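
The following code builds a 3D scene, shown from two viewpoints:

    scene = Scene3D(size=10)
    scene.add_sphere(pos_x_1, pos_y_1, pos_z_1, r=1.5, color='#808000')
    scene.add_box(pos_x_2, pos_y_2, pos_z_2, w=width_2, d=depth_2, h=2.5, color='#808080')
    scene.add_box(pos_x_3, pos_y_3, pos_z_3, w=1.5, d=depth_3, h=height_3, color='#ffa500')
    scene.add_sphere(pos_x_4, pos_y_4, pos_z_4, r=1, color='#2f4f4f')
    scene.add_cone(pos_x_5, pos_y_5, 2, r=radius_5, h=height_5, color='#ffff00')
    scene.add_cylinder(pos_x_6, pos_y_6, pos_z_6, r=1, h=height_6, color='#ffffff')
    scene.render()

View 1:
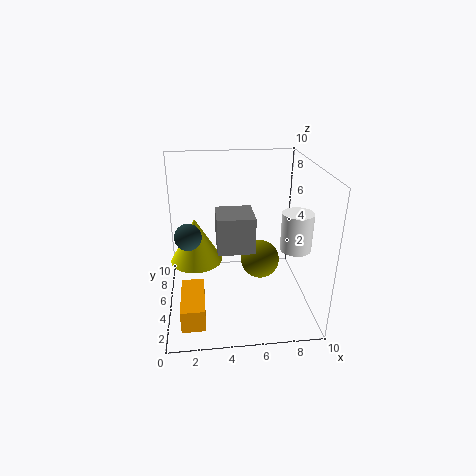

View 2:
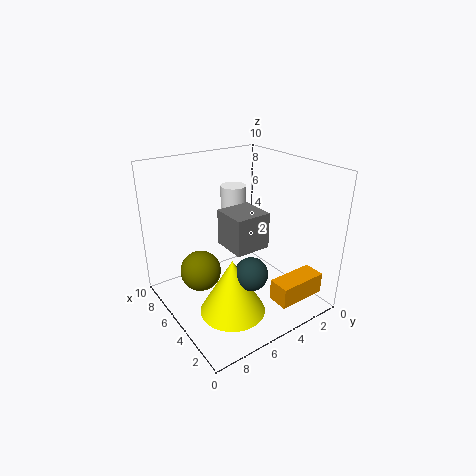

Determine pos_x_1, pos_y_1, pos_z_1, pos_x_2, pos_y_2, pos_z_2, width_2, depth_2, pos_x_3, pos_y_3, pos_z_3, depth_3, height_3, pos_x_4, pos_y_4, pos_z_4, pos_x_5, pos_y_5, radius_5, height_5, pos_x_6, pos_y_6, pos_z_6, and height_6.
pos_x_1 = 7, pos_y_1 = 7, pos_z_1 = 2, pos_x_2 = 3.5, pos_y_2 = 3.5, pos_z_2 = 4.5, width_2 = 2.5, depth_2 = 2.5, pos_x_3 = 1, pos_y_3 = 0.5, pos_z_3 = 1, depth_3 = 3.5, height_3 = 1.5, pos_x_4 = 1.5, pos_y_4 = 6.5, pos_z_4 = 4.5, pos_x_5 = 2, pos_y_5 = 7.5, radius_5 = 2, height_5 = 3.5, pos_x_6 = 8.5, pos_y_6 = 3, pos_z_6 = 5, height_6 = 2.5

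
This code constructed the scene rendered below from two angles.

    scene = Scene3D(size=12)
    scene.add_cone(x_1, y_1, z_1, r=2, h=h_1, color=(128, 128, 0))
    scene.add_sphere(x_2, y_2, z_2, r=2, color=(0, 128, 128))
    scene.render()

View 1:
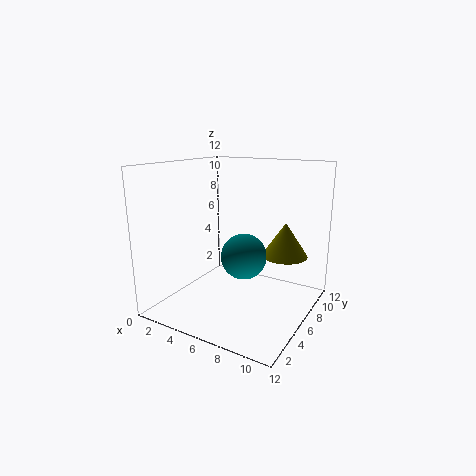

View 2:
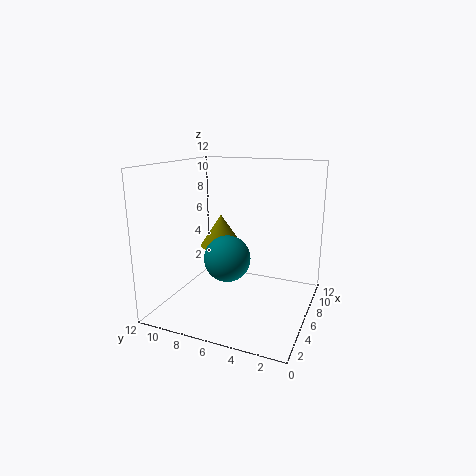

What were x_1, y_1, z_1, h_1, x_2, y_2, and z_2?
x_1 = 9; y_1 = 9; z_1 = 4; h_1 = 3; x_2 = 6; y_2 = 7; z_2 = 4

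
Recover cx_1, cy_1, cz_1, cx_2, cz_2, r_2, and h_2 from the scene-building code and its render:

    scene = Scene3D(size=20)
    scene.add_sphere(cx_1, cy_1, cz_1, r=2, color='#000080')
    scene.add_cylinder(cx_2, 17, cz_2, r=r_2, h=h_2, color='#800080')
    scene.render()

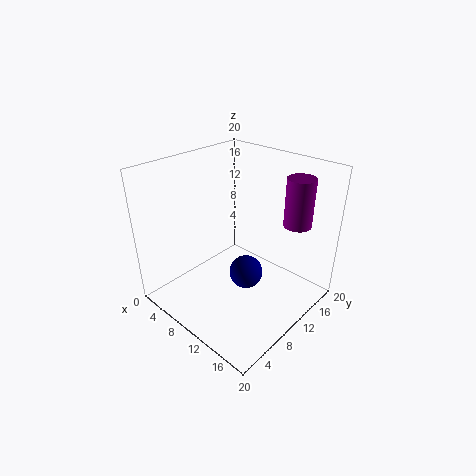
cx_1 = 15, cy_1 = 6, cz_1 = 9, cx_2 = 15, cz_2 = 11, r_2 = 2, h_2 = 7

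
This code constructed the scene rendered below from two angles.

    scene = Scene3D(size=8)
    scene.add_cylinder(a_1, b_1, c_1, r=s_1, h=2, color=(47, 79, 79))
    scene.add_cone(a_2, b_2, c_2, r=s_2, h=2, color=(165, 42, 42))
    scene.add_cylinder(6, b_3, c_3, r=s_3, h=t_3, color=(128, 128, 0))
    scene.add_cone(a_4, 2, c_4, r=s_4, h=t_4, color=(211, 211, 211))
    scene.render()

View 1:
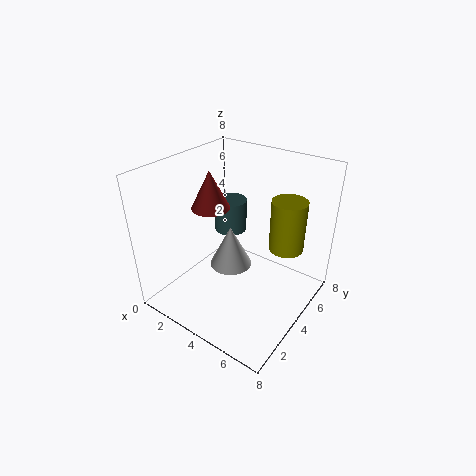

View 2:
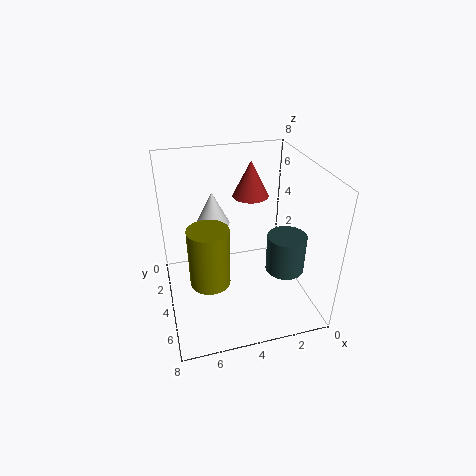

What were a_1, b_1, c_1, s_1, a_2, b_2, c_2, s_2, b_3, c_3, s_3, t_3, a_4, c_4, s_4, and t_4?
a_1 = 2, b_1 = 6, c_1 = 3, s_1 = 1, a_2 = 3, b_2 = 3, c_2 = 6, s_2 = 1, b_3 = 6, c_3 = 3, s_3 = 1, t_3 = 3, a_4 = 5, c_4 = 4, s_4 = 1, t_4 = 2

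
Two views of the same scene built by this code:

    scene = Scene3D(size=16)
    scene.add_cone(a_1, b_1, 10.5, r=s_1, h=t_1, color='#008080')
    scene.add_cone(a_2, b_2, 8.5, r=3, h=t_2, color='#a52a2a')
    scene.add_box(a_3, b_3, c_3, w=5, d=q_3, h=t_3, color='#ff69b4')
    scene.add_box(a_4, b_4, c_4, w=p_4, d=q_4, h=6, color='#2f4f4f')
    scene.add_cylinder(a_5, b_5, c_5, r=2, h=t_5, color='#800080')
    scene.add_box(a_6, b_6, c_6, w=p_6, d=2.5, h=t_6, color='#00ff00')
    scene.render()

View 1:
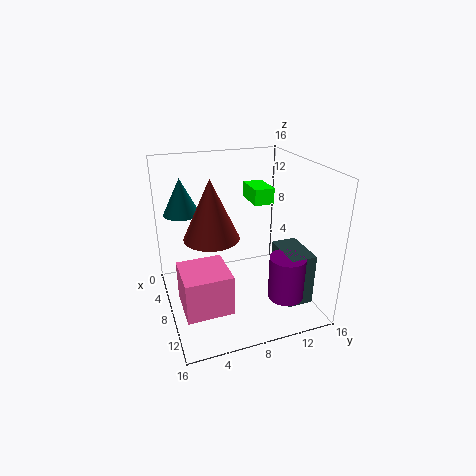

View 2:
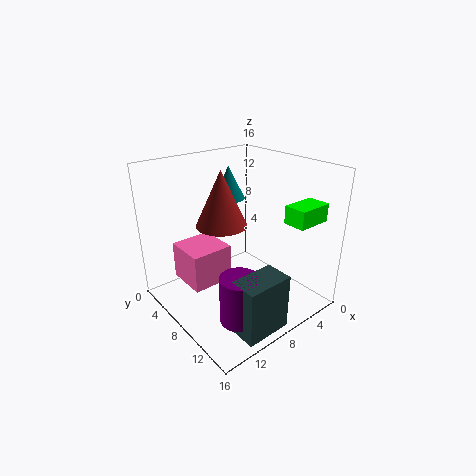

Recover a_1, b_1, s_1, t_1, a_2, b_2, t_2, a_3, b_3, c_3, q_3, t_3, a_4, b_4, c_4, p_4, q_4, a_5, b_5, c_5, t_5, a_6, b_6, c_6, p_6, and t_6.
a_1 = 5, b_1 = 2.5, s_1 = 2, t_1 = 4, a_2 = 8, b_2 = 5, t_2 = 6.5, a_3 = 7.5, b_3 = 1, c_3 = 1.5, q_3 = 5, t_3 = 4.5, a_4 = 7.5, b_4 = 12.5, c_4 = 0.5, p_4 = 5, q_4 = 3, a_5 = 11.5, b_5 = 12.5, c_5 = 1.5, t_5 = 5, a_6 = 0.5, b_6 = 11.5, c_6 = 10, p_6 = 4, t_6 = 2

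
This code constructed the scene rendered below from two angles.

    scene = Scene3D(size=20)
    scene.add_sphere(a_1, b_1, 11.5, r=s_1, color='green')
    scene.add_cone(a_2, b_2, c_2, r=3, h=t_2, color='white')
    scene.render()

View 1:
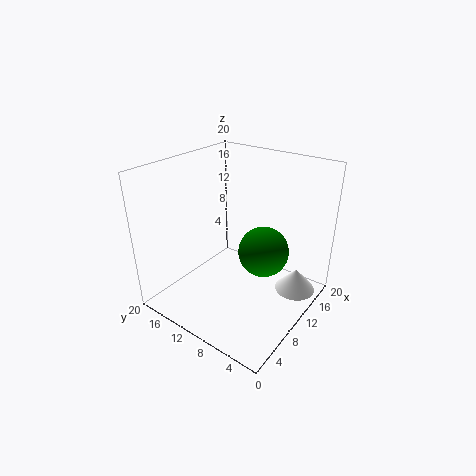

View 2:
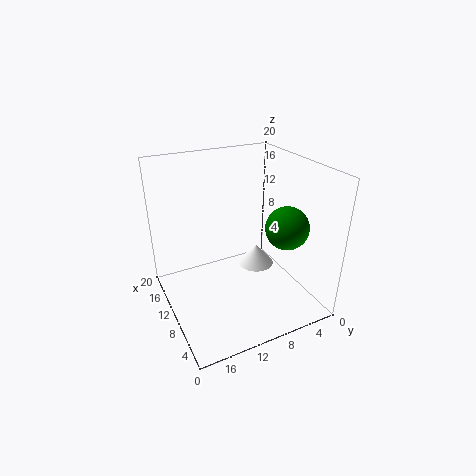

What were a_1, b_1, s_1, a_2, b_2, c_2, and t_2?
a_1 = 7; b_1 = 4; s_1 = 3; a_2 = 16; b_2 = 3.5; c_2 = 0.5; t_2 = 3.5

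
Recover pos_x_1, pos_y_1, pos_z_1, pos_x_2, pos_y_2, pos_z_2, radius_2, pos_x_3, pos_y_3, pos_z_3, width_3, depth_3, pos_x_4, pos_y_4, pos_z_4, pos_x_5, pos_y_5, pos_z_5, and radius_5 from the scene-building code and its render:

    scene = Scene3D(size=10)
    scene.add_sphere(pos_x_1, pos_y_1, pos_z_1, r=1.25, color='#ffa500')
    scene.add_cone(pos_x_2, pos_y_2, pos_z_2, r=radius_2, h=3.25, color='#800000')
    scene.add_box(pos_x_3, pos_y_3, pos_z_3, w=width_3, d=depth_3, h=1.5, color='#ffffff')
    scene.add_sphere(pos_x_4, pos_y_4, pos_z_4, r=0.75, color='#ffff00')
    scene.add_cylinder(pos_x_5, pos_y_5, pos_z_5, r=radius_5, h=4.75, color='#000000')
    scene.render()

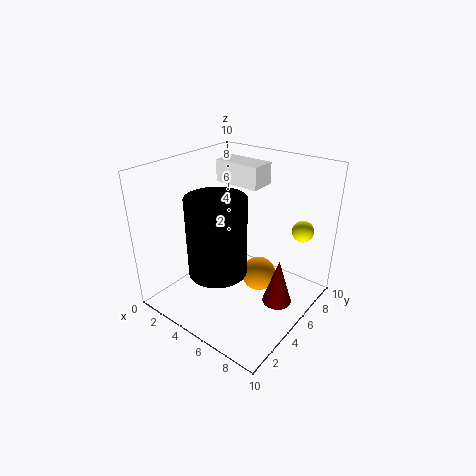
pos_x_1 = 6; pos_y_1 = 6.25; pos_z_1 = 1.75; pos_x_2 = 8.25; pos_y_2 = 5.25; pos_z_2 = 1; radius_2 = 1; pos_x_3 = 2.75; pos_y_3 = 5.5; pos_z_3 = 8.5; width_3 = 3.25; depth_3 = 1.75; pos_x_4 = 8.5; pos_y_4 = 7.75; pos_z_4 = 5.5; pos_x_5 = 6; pos_y_5 = 1.75; pos_z_5 = 4.5; radius_5 = 1.75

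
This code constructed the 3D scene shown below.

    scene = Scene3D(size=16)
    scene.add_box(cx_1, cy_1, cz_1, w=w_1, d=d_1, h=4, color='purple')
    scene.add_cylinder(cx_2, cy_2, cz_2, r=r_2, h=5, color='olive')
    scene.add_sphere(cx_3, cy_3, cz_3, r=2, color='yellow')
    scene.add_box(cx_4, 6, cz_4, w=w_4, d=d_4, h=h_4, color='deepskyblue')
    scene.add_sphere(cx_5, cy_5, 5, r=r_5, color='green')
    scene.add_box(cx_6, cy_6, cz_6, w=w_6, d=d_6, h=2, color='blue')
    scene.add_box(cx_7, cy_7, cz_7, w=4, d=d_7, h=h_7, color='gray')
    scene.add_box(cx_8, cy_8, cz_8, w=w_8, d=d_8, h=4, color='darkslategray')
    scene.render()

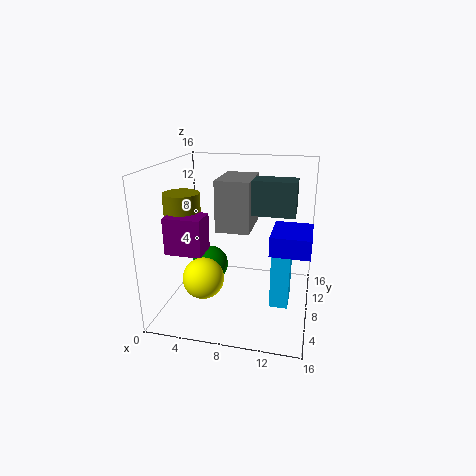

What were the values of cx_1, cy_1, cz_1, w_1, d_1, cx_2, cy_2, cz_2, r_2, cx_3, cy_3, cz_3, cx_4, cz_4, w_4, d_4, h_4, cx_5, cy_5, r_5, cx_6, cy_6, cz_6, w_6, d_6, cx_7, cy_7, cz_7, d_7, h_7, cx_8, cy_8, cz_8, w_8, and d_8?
cx_1 = 1
cy_1 = 4
cz_1 = 7
w_1 = 4
d_1 = 3
cx_2 = 2
cy_2 = 7
cz_2 = 8
r_2 = 2
cx_3 = 6
cy_3 = 2
cz_3 = 6
cx_4 = 12
cz_4 = 1
w_4 = 2
d_4 = 3
h_4 = 6
cx_5 = 5
cy_5 = 7
r_5 = 2
cx_6 = 12
cy_6 = 4
cz_6 = 8
w_6 = 4
d_6 = 5
cx_7 = 5
cy_7 = 9
cz_7 = 8
d_7 = 6
h_7 = 6
cx_8 = 9
cy_8 = 10
cz_8 = 10
w_8 = 5
d_8 = 3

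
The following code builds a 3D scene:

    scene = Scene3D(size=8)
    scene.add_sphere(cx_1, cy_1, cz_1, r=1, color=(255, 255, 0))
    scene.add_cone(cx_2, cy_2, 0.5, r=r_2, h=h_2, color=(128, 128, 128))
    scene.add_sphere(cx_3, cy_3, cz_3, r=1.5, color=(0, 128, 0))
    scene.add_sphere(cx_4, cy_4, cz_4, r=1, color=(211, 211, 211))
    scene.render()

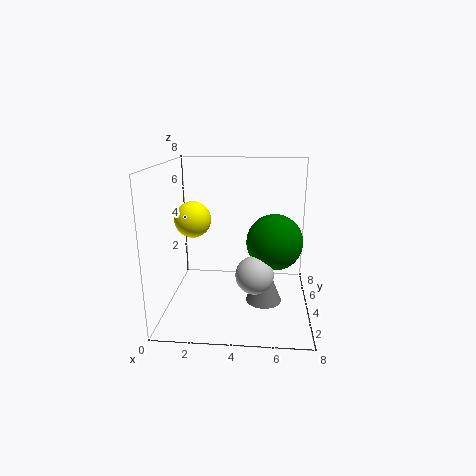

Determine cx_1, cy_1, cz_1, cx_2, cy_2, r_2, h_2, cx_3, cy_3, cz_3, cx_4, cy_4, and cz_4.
cx_1 = 1.5; cy_1 = 4; cz_1 = 5; cx_2 = 5.5; cy_2 = 3.5; r_2 = 1; h_2 = 2.5; cx_3 = 6; cy_3 = 3.5; cz_3 = 4; cx_4 = 5; cy_4 = 2.5; cz_4 = 2.5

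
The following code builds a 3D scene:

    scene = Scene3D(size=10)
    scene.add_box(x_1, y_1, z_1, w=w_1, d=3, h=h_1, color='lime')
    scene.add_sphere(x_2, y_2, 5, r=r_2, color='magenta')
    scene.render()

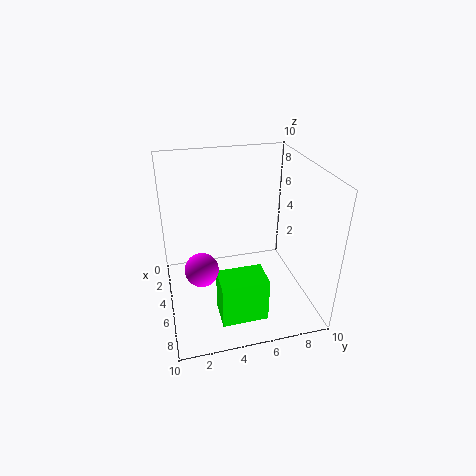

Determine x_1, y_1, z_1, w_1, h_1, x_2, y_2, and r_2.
x_1 = 7; y_1 = 3; z_1 = 1; w_1 = 2; h_1 = 3; x_2 = 8; y_2 = 2; r_2 = 1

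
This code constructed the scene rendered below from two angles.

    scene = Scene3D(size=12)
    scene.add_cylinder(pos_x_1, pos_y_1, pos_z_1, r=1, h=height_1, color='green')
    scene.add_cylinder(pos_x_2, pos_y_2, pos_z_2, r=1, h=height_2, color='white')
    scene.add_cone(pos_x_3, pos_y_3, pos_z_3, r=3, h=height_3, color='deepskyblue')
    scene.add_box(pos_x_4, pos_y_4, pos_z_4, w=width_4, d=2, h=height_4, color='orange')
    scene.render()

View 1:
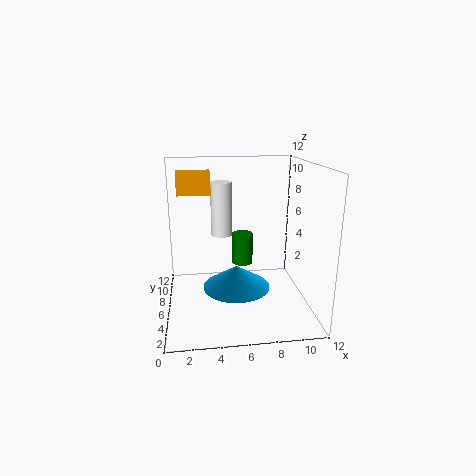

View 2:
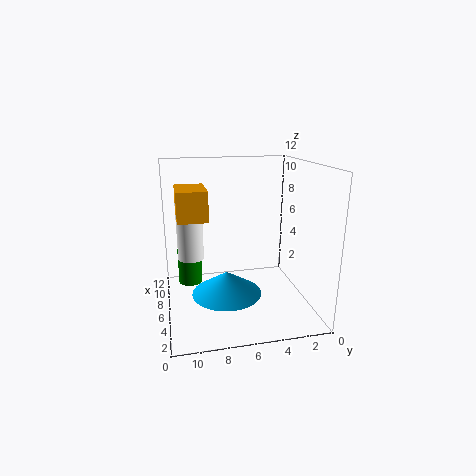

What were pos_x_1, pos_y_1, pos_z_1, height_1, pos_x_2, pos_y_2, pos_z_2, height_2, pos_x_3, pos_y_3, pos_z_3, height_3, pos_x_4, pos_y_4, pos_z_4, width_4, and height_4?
pos_x_1 = 7
pos_y_1 = 10
pos_z_1 = 2
height_1 = 3
pos_x_2 = 5
pos_y_2 = 10
pos_z_2 = 5
height_2 = 5
pos_x_3 = 6
pos_y_3 = 7
pos_z_3 = 1
height_3 = 2
pos_x_4 = 1
pos_y_4 = 9
pos_z_4 = 9
width_4 = 3
height_4 = 2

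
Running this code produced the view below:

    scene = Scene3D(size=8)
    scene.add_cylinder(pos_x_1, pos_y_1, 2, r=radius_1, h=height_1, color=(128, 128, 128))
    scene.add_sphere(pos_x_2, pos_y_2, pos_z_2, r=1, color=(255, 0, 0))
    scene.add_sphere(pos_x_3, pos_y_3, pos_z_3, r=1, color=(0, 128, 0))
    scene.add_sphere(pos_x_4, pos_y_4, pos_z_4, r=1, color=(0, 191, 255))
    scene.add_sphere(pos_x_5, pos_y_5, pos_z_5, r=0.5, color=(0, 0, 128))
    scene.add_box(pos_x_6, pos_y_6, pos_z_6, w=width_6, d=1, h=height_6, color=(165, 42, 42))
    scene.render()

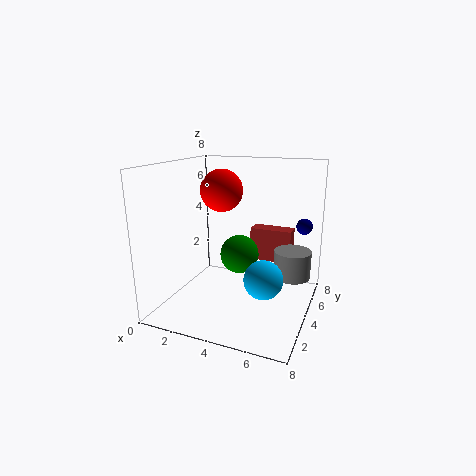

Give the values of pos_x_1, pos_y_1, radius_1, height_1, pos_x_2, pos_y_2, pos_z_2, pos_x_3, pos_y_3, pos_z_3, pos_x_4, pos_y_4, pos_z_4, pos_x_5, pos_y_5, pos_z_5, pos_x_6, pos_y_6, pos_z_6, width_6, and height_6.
pos_x_1 = 7; pos_y_1 = 4.5; radius_1 = 1; height_1 = 1.5; pos_x_2 = 4; pos_y_2 = 2; pos_z_2 = 7; pos_x_3 = 4.5; pos_y_3 = 3; pos_z_3 = 3.5; pos_x_4 = 6; pos_y_4 = 2.5; pos_z_4 = 2.5; pos_x_5 = 7; pos_y_5 = 7.5; pos_z_5 = 4; pos_x_6 = 4; pos_y_6 = 6; pos_z_6 = 2; width_6 = 2.5; height_6 = 2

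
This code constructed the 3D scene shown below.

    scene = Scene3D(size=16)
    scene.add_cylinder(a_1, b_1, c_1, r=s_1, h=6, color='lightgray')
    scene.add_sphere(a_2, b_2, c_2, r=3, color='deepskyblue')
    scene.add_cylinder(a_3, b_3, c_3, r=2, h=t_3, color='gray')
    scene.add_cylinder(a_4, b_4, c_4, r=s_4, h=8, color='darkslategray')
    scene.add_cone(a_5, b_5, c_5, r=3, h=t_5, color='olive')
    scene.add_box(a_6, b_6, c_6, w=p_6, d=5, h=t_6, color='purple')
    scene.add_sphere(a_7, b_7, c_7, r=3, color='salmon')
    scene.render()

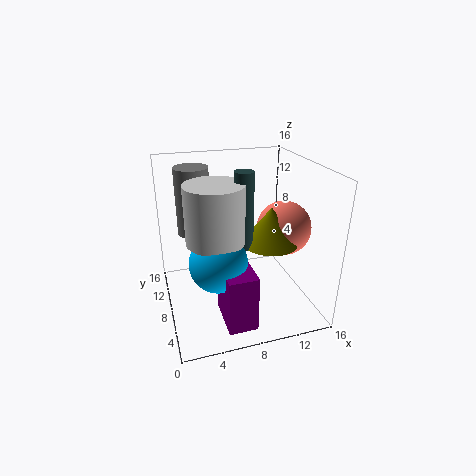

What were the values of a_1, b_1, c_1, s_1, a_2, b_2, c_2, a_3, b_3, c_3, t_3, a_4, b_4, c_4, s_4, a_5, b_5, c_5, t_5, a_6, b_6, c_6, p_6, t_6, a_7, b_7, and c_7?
a_1 = 5; b_1 = 6; c_1 = 9; s_1 = 3; a_2 = 5; b_2 = 5; c_2 = 7; a_3 = 4; b_3 = 13; c_3 = 7; t_3 = 8; a_4 = 8; b_4 = 6; c_4 = 8; s_4 = 1; a_5 = 11; b_5 = 6; c_5 = 8; t_5 = 4; a_6 = 5; b_6 = 1; c_6 = 1; p_6 = 3; t_6 = 6; a_7 = 13; b_7 = 7; c_7 = 9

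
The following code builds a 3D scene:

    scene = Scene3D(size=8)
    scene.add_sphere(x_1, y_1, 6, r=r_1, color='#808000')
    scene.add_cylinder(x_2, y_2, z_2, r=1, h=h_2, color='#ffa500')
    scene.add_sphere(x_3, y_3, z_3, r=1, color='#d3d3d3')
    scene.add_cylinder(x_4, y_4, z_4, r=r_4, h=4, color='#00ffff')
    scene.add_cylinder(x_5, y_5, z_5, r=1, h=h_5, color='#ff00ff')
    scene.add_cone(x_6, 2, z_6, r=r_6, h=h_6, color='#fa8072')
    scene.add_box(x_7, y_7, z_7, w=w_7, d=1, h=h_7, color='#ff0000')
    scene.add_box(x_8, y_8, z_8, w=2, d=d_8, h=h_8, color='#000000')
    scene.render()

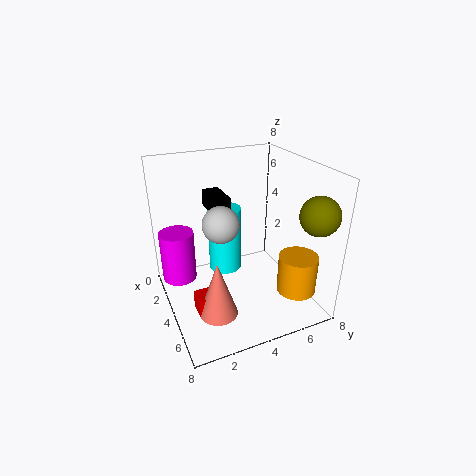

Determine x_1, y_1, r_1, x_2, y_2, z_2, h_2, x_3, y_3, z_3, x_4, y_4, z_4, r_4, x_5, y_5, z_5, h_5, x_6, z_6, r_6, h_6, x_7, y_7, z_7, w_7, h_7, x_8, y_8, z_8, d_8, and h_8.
x_1 = 7, y_1 = 7, r_1 = 1, x_2 = 7, y_2 = 6, z_2 = 2, h_2 = 2, x_3 = 4, y_3 = 3, z_3 = 5, x_4 = 2, y_4 = 4, z_4 = 1, r_4 = 1, x_5 = 2, y_5 = 1, z_5 = 1, h_5 = 3, x_6 = 6, z_6 = 1, r_6 = 1, h_6 = 3, x_7 = 5, y_7 = 1, z_7 = 1, w_7 = 1, h_7 = 1, x_8 = 1, y_8 = 3, z_8 = 5, d_8 = 1, h_8 = 1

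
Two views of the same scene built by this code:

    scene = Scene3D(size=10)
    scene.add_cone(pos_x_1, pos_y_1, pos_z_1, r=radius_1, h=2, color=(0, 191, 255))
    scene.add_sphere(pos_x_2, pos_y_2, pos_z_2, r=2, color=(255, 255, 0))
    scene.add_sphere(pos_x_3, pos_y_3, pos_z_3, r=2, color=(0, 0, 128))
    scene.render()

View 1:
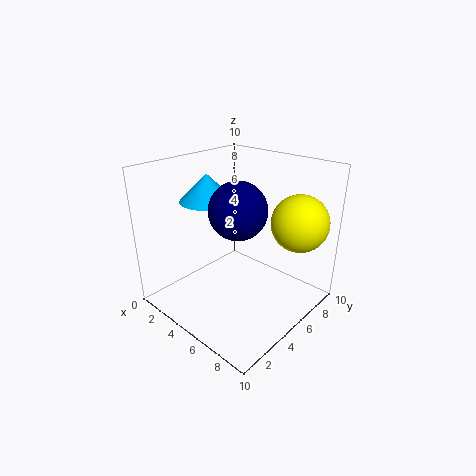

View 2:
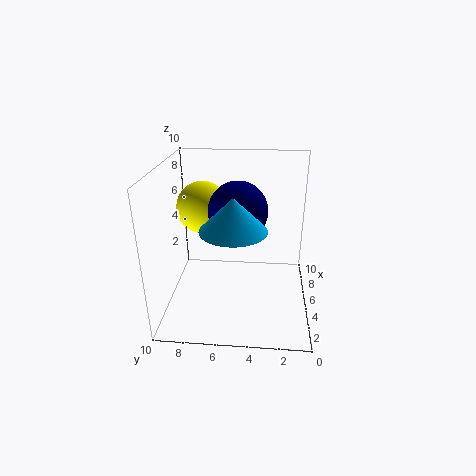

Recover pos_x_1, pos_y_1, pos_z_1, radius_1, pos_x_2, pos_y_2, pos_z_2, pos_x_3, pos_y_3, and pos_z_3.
pos_x_1 = 2
pos_y_1 = 5
pos_z_1 = 7
radius_1 = 2
pos_x_2 = 8
pos_y_2 = 8
pos_z_2 = 6
pos_x_3 = 5
pos_y_3 = 5
pos_z_3 = 7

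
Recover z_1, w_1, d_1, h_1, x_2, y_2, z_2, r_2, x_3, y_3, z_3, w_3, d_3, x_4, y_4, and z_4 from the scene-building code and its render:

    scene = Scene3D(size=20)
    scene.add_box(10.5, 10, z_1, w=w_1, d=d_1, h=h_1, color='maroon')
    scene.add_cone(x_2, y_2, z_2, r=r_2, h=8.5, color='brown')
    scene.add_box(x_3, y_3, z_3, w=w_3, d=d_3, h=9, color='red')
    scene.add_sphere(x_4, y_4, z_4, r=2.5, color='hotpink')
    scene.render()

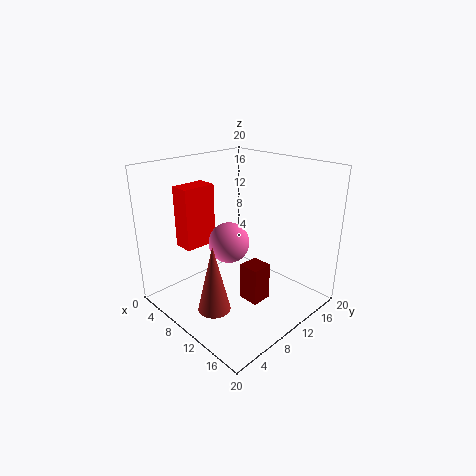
z_1 = 0.5, w_1 = 3, d_1 = 3, h_1 = 5.5, x_2 = 13.5, y_2 = 2.5, z_2 = 4, r_2 = 2, x_3 = 1.5, y_3 = 5.5, z_3 = 7.5, w_3 = 3, d_3 = 5, x_4 = 12.5, y_4 = 6, z_4 = 11.5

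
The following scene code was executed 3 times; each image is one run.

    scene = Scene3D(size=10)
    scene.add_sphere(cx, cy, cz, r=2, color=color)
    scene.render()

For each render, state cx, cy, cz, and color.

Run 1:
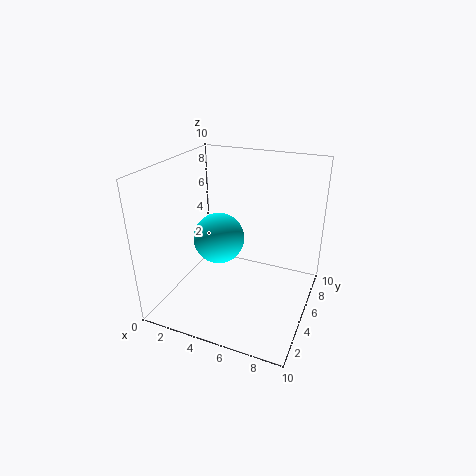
cx = 2.5
cy = 7
cz = 3.5
color = 'cyan'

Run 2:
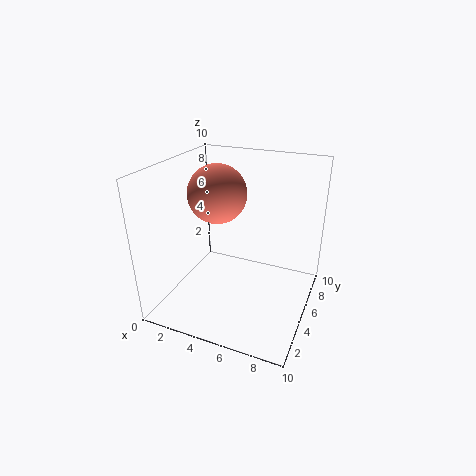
cx = 3.5
cy = 5
cz = 8
color = 'salmon'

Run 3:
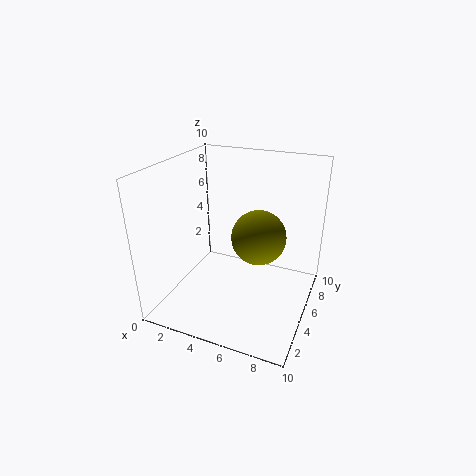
cx = 6
cy = 6.5
cz = 4.5
color = 'olive'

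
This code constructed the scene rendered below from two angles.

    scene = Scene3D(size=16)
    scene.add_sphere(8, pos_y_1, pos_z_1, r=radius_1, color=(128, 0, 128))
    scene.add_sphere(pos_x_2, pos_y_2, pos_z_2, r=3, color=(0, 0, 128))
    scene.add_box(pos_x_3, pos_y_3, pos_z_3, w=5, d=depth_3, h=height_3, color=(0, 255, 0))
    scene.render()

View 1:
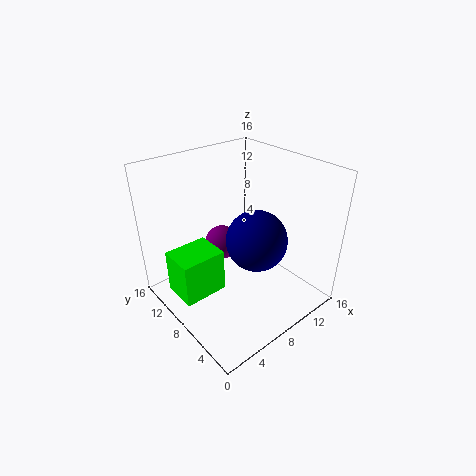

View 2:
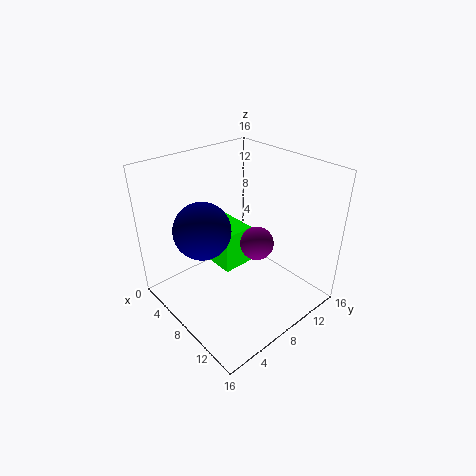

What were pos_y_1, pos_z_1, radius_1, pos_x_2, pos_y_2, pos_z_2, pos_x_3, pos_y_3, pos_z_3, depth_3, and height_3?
pos_y_1 = 11; pos_z_1 = 6; radius_1 = 2; pos_x_2 = 7; pos_y_2 = 4; pos_z_2 = 10; pos_x_3 = 1; pos_y_3 = 8; pos_z_3 = 2; depth_3 = 4; height_3 = 5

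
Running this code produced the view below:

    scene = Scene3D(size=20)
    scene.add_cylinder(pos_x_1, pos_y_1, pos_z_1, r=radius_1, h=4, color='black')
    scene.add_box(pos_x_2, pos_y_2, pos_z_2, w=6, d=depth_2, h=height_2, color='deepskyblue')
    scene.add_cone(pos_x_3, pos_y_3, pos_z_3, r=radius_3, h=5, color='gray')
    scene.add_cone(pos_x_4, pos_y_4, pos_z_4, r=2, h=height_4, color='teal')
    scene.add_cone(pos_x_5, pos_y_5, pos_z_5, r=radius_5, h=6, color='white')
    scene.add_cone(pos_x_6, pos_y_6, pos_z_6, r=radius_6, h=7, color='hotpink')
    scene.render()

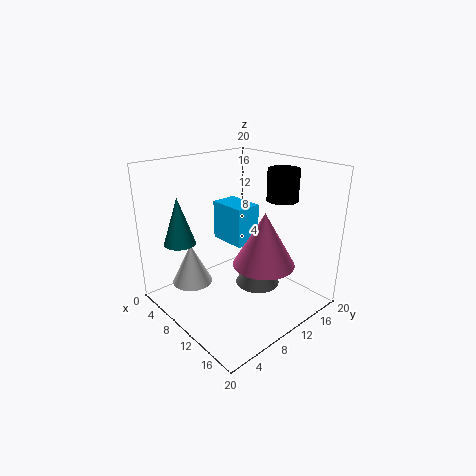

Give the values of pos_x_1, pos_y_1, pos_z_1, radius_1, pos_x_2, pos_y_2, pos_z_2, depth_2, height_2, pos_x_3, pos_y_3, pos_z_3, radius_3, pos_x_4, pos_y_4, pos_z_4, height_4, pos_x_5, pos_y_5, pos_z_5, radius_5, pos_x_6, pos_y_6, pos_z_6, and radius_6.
pos_x_1 = 15; pos_y_1 = 13; pos_z_1 = 16; radius_1 = 2; pos_x_2 = 2; pos_y_2 = 12; pos_z_2 = 7; depth_2 = 4; height_2 = 6; pos_x_3 = 13; pos_y_3 = 11; pos_z_3 = 4; radius_3 = 3; pos_x_4 = 8; pos_y_4 = 2; pos_z_4 = 11; height_4 = 6; pos_x_5 = 4; pos_y_5 = 6; pos_z_5 = 2; radius_5 = 3; pos_x_6 = 15; pos_y_6 = 10; pos_z_6 = 8; radius_6 = 4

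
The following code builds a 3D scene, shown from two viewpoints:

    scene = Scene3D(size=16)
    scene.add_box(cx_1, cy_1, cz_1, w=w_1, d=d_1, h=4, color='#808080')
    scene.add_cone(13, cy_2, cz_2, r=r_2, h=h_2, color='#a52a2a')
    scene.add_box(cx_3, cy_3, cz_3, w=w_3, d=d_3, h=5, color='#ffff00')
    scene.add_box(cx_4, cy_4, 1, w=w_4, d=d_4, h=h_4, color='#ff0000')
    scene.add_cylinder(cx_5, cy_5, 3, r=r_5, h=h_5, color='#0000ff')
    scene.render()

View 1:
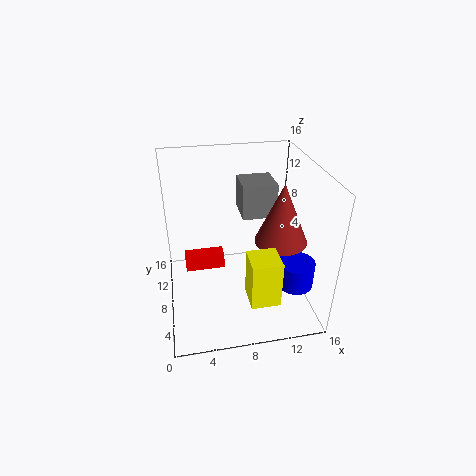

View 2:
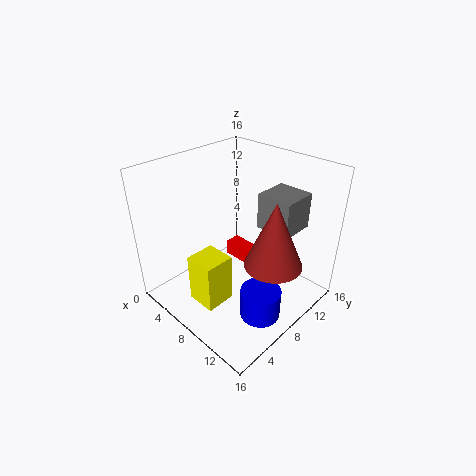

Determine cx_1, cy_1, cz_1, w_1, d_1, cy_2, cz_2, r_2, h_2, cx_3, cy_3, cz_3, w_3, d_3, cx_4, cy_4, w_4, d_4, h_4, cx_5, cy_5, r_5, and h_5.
cx_1 = 9
cy_1 = 10
cz_1 = 9
w_1 = 4
d_1 = 4
cy_2 = 8
cz_2 = 7
r_2 = 3
h_2 = 7
cx_3 = 8
cy_3 = 1
cz_3 = 4
w_3 = 3
d_3 = 3
cx_4 = 2
cy_4 = 12
w_4 = 5
d_4 = 2
h_4 = 2
cx_5 = 14
cy_5 = 5
r_5 = 2
h_5 = 3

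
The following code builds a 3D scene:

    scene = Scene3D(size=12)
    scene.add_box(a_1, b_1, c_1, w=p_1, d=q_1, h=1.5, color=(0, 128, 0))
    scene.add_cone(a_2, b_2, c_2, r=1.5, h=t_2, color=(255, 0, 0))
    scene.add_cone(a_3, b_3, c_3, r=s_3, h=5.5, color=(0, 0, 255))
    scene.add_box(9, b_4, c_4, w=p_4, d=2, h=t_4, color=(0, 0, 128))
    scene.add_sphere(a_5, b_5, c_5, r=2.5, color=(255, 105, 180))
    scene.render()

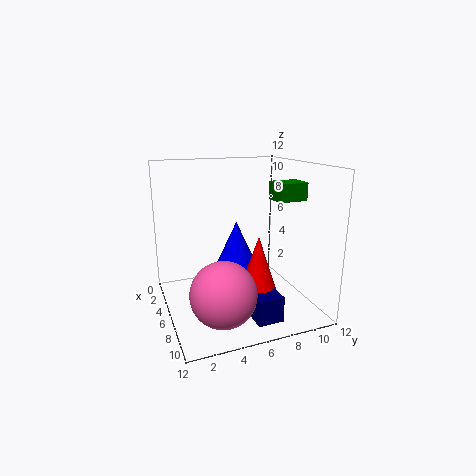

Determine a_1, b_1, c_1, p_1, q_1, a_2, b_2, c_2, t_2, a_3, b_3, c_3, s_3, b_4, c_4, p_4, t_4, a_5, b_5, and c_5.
a_1 = 5.5; b_1 = 9; c_1 = 9; p_1 = 2; q_1 = 2.5; a_2 = 9; b_2 = 6.5; c_2 = 2.5; t_2 = 4.5; a_3 = 3; b_3 = 7; c_3 = 1; s_3 = 2.5; b_4 = 5.5; c_4 = 1; p_4 = 2.5; t_4 = 2; a_5 = 9.5; b_5 = 3.5; c_5 = 3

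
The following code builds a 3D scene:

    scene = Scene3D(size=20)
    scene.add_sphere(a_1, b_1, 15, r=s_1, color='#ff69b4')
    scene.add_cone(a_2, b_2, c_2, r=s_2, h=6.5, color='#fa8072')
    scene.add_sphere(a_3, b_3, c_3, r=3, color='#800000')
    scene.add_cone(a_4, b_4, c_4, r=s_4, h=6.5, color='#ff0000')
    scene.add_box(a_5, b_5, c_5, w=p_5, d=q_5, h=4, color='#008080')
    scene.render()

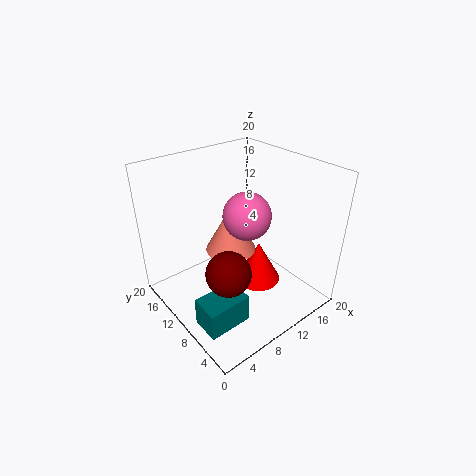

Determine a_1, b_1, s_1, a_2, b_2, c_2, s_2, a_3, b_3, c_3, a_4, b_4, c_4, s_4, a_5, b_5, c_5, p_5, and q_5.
a_1 = 9; b_1 = 7; s_1 = 3; a_2 = 9.5; b_2 = 11; c_2 = 8; s_2 = 3.5; a_3 = 6; b_3 = 7; c_3 = 7.5; a_4 = 14.5; b_4 = 10.5; c_4 = 0.5; s_4 = 3.5; a_5 = 1.5; b_5 = 4.5; c_5 = 0.5; p_5 = 6; q_5 = 4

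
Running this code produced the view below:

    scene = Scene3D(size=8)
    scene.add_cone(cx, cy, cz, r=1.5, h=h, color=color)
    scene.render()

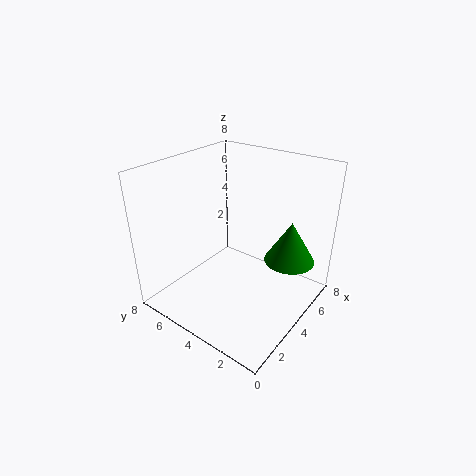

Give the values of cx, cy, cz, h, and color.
cx = 6.5
cy = 2
cz = 2
h = 2.5
color = 'green'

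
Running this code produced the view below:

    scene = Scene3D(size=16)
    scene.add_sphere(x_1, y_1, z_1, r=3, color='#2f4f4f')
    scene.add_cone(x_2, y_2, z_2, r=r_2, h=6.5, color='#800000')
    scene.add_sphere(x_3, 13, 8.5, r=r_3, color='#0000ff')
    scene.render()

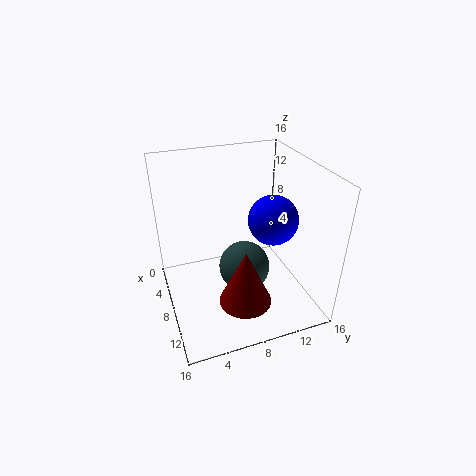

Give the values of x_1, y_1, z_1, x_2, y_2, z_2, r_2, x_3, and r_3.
x_1 = 7.5, y_1 = 9, z_1 = 3.5, x_2 = 10.5, y_2 = 8, z_2 = 1, r_2 = 3, x_3 = 6.5, r_3 = 3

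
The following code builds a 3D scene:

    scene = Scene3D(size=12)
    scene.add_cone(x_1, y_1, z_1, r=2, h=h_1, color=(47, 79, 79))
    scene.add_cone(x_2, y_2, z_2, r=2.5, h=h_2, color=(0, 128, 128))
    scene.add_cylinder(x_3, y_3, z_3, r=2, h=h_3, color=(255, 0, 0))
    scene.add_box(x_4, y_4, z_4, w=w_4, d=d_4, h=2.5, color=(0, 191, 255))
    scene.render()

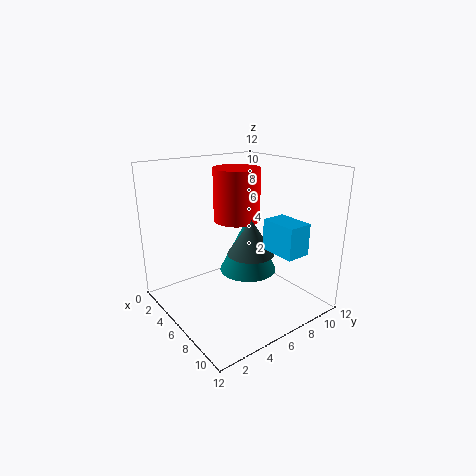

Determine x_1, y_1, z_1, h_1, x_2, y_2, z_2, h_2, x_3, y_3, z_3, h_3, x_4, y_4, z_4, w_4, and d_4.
x_1 = 6.5, y_1 = 7, z_1 = 4.5, h_1 = 3, x_2 = 5.5, y_2 = 7.5, z_2 = 2.5, h_2 = 5, x_3 = 4.5, y_3 = 7, z_3 = 7, h_3 = 4.5, x_4 = 8, y_4 = 7, z_4 = 5.5, w_4 = 3, d_4 = 2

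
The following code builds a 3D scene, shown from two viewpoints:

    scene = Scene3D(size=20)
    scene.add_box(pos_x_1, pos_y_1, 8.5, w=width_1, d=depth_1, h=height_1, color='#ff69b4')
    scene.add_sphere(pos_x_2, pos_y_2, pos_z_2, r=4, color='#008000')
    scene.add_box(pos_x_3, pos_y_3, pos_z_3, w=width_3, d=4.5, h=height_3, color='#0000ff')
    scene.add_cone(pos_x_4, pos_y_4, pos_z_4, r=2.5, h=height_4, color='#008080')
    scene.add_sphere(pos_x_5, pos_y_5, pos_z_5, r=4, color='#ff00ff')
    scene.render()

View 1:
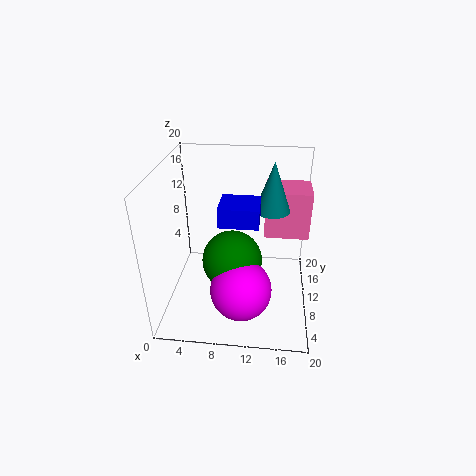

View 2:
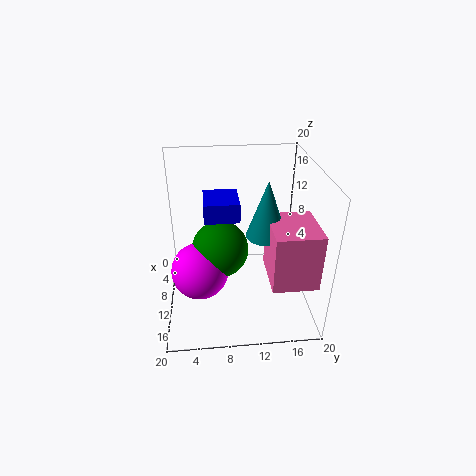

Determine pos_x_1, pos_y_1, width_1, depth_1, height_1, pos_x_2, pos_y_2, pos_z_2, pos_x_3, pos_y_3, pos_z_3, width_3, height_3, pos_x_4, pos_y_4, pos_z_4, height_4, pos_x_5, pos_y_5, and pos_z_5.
pos_x_1 = 13.5; pos_y_1 = 13; width_1 = 6.5; depth_1 = 5.5; height_1 = 7; pos_x_2 = 9.5; pos_y_2 = 7.5; pos_z_2 = 8; pos_x_3 = 8; pos_y_3 = 5.5; pos_z_3 = 14; width_3 = 5; height_3 = 2.5; pos_x_4 = 14.5; pos_y_4 = 13; pos_z_4 = 13; height_4 = 7; pos_x_5 = 11; pos_y_5 = 4.5; pos_z_5 = 5.5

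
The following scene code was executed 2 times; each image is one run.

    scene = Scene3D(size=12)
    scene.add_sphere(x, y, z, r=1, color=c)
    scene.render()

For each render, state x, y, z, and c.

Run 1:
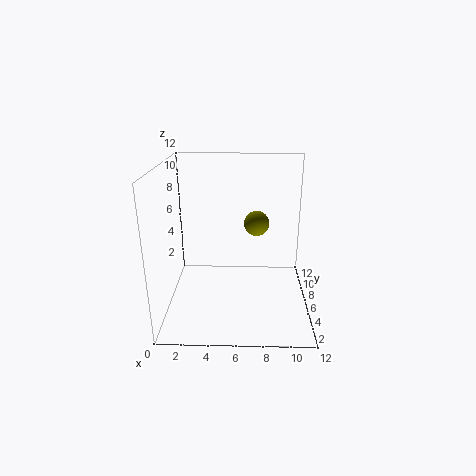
x = 7.5; y = 5.5; z = 7.5; c = 'olive'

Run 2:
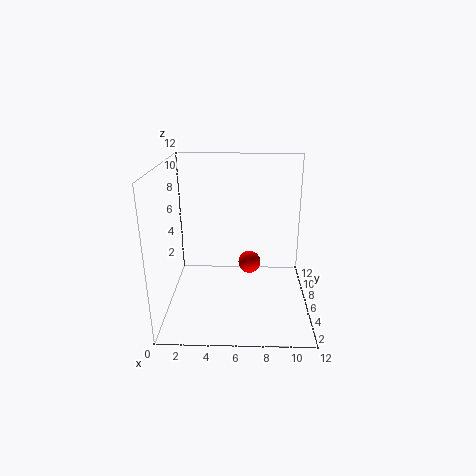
x = 7; y = 7.5; z = 3; c = 'red'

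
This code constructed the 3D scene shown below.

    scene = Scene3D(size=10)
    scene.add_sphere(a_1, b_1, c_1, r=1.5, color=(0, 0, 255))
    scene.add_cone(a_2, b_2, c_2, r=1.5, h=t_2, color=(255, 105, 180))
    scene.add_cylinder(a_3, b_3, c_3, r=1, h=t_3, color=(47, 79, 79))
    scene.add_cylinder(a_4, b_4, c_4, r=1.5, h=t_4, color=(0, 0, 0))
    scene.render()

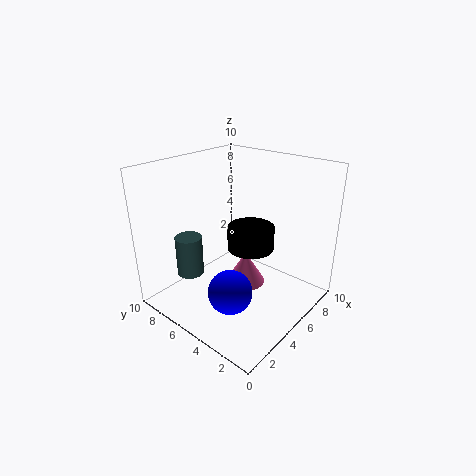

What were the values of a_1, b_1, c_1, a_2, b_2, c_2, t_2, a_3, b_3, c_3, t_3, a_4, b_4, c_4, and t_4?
a_1 = 3; b_1 = 4; c_1 = 2; a_2 = 6.5; b_2 = 5.5; c_2 = 0.5; t_2 = 2.5; a_3 = 3.5; b_3 = 8.5; c_3 = 1.5; t_3 = 3; a_4 = 4.5; b_4 = 3.5; c_4 = 5; t_4 = 1.5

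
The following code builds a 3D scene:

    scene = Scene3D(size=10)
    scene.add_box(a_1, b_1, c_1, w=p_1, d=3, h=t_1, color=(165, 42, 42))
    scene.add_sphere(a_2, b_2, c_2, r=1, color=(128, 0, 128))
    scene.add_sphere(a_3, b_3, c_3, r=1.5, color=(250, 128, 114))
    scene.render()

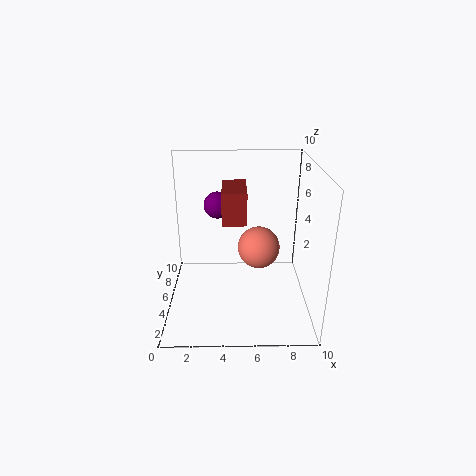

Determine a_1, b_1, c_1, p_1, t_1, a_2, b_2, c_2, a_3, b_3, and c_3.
a_1 = 4
b_1 = 2.5
c_1 = 7
p_1 = 1.5
t_1 = 2
a_2 = 3.5
b_2 = 7.5
c_2 = 6.5
a_3 = 6.5
b_3 = 5.5
c_3 = 4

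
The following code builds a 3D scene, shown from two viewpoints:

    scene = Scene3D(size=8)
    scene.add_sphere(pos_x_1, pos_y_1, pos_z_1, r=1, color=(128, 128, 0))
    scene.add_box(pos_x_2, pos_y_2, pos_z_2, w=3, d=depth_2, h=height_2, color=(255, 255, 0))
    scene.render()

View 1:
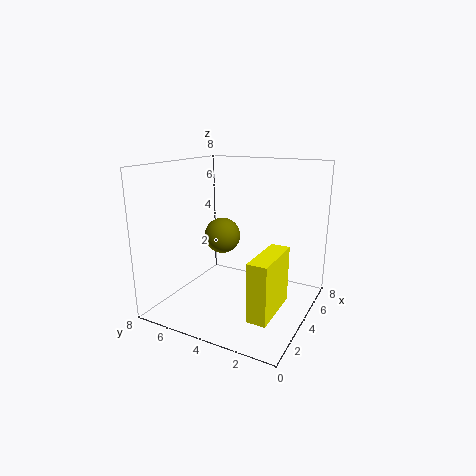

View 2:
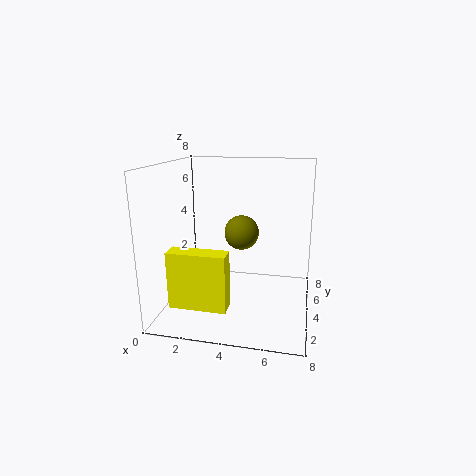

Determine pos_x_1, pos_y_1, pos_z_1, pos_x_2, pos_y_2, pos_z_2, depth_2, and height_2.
pos_x_1 = 4
pos_y_1 = 5
pos_z_1 = 4
pos_x_2 = 1
pos_y_2 = 1
pos_z_2 = 1
depth_2 = 1
height_2 = 3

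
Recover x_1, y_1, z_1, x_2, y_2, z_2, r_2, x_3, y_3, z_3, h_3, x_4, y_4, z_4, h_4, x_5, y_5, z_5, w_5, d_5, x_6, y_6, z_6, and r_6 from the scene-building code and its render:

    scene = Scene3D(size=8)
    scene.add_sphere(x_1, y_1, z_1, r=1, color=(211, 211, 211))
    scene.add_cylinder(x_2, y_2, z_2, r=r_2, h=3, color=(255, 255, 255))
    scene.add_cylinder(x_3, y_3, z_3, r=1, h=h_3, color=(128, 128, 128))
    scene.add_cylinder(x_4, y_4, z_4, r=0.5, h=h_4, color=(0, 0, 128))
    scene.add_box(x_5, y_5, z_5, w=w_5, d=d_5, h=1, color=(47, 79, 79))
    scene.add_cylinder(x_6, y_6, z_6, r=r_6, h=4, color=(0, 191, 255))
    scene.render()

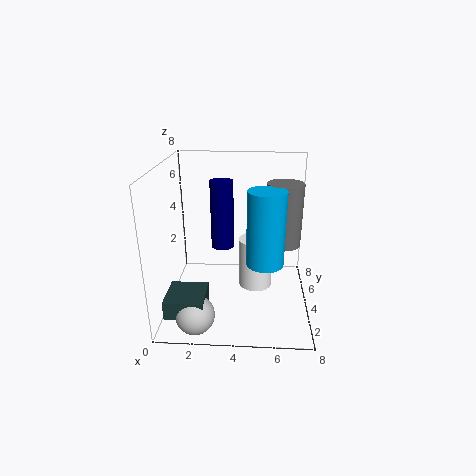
x_1 = 2; y_1 = 1; z_1 = 1; x_2 = 5; y_2 = 5; z_2 = 0.5; r_2 = 1; x_3 = 6.5; y_3 = 4.5; z_3 = 3.5; h_3 = 3.5; x_4 = 3.5; y_4 = 1; z_4 = 5; h_4 = 3; x_5 = 0.5; y_5 = 0.5; z_5 = 1; w_5 = 2; d_5 = 2; x_6 = 5.5; y_6 = 3; z_6 = 3; r_6 = 1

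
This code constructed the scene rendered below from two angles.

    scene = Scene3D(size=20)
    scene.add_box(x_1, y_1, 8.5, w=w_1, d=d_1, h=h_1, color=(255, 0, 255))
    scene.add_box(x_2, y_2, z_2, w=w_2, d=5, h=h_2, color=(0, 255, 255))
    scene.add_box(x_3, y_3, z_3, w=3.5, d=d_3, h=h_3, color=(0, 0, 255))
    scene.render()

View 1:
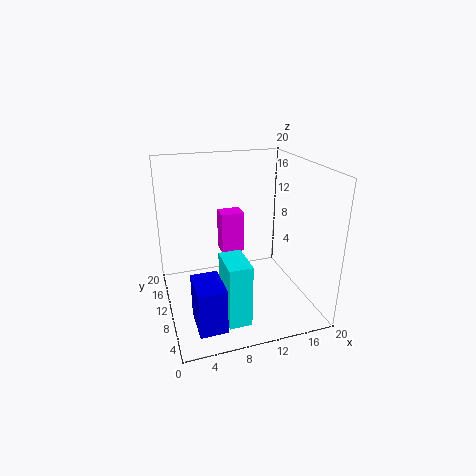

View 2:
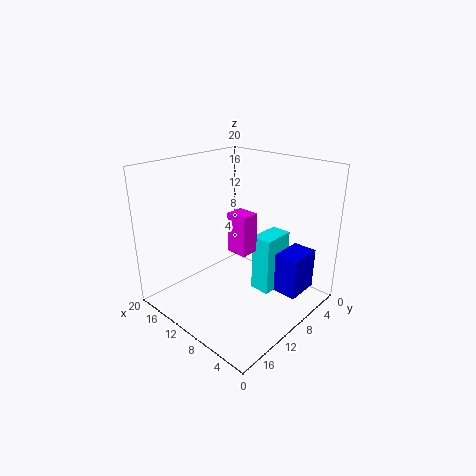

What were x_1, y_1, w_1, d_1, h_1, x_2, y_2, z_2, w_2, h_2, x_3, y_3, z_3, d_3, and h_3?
x_1 = 7.5
y_1 = 9
w_1 = 3
d_1 = 2.5
h_1 = 5.5
x_2 = 6.5
y_2 = 2.5
z_2 = 1
w_2 = 3
h_2 = 8.5
x_3 = 2.5
y_3 = 1.5
z_3 = 1.5
d_3 = 5
h_3 = 6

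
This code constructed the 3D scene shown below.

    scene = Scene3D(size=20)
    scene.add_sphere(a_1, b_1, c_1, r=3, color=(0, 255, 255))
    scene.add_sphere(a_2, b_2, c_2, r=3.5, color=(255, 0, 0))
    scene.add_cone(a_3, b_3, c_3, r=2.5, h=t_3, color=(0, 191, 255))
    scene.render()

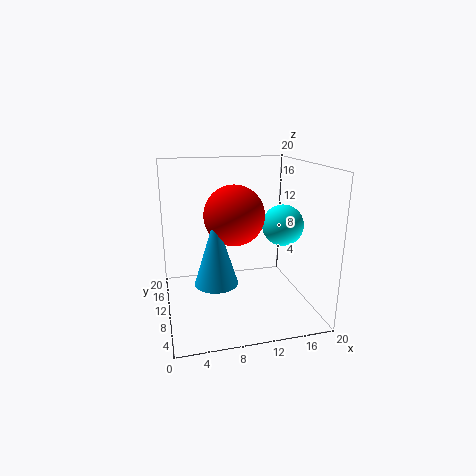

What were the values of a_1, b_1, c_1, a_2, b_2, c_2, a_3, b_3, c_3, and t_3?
a_1 = 17; b_1 = 11; c_1 = 11; a_2 = 8; b_2 = 4; c_2 = 15; a_3 = 5.5; b_3 = 2.5; c_3 = 7.5; t_3 = 8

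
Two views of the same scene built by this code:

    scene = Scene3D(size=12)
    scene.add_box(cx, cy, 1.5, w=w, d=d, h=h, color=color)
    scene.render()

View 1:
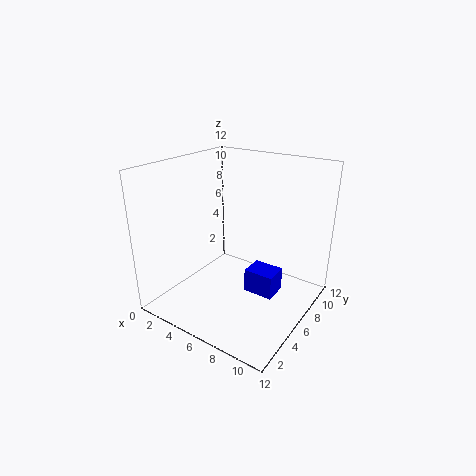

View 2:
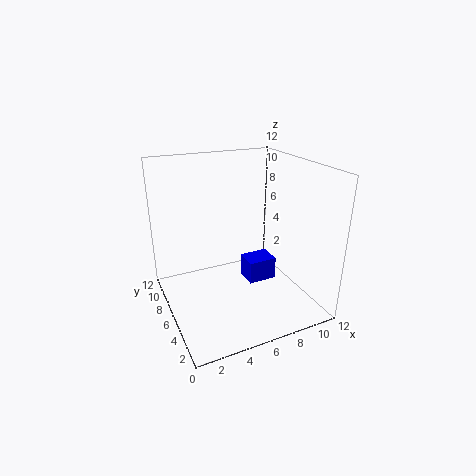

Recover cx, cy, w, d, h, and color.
cx = 7
cy = 5.5
w = 2.5
d = 2
h = 2
color = 'blue'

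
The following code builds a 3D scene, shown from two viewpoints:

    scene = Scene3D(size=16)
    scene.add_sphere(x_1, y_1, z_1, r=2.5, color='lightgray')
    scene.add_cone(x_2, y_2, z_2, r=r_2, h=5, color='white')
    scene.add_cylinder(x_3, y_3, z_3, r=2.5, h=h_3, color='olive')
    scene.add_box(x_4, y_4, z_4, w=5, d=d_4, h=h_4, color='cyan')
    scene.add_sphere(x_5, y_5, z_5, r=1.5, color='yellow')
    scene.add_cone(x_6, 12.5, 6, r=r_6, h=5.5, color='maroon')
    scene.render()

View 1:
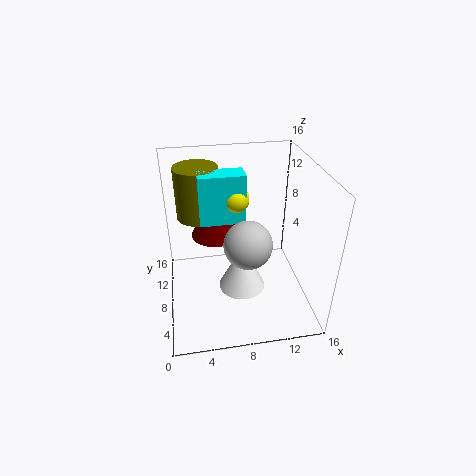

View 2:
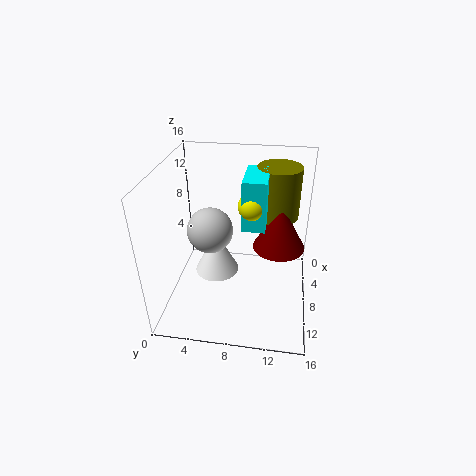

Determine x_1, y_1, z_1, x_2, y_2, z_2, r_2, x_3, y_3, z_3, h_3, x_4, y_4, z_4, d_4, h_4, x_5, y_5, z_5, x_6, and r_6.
x_1 = 8.5
y_1 = 5
z_1 = 9
x_2 = 8
y_2 = 5.5
z_2 = 3.5
r_2 = 2.5
x_3 = 4
y_3 = 12
z_3 = 9
h_3 = 6
x_4 = 4
y_4 = 8.5
z_4 = 9.5
d_4 = 2.5
h_4 = 5.5
x_5 = 8
y_5 = 9.5
z_5 = 12
x_6 = 6
r_6 = 3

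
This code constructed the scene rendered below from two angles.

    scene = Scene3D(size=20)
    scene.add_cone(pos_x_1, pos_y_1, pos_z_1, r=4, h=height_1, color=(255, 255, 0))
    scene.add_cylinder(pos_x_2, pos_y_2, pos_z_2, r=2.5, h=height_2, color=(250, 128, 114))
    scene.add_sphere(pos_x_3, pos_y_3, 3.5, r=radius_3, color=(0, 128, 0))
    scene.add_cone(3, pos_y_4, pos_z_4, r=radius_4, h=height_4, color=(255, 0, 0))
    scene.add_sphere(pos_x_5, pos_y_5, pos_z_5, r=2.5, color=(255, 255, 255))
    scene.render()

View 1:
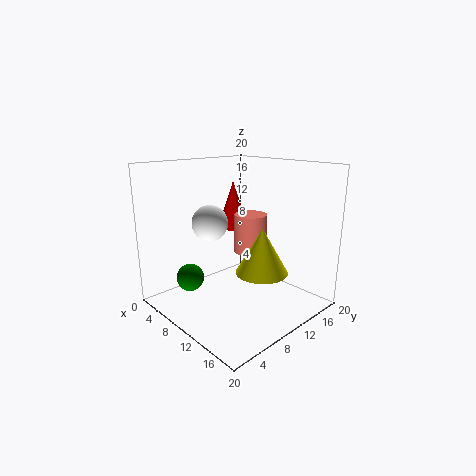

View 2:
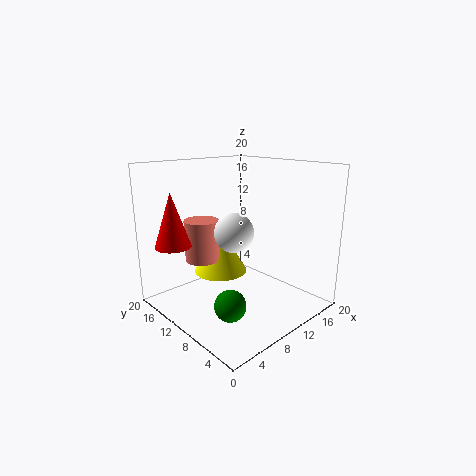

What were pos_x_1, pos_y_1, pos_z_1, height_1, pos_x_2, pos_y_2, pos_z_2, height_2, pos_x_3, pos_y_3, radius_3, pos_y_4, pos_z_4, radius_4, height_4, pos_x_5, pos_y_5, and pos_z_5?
pos_x_1 = 10.5, pos_y_1 = 14.5, pos_z_1 = 3.5, height_1 = 7, pos_x_2 = 7.5, pos_y_2 = 15, pos_z_2 = 6, height_2 = 6, pos_x_3 = 4.5, pos_y_3 = 5.5, radius_3 = 2, pos_y_4 = 15.5, pos_z_4 = 9, radius_4 = 2.5, height_4 = 7.5, pos_x_5 = 7, pos_y_5 = 7.5, pos_z_5 = 12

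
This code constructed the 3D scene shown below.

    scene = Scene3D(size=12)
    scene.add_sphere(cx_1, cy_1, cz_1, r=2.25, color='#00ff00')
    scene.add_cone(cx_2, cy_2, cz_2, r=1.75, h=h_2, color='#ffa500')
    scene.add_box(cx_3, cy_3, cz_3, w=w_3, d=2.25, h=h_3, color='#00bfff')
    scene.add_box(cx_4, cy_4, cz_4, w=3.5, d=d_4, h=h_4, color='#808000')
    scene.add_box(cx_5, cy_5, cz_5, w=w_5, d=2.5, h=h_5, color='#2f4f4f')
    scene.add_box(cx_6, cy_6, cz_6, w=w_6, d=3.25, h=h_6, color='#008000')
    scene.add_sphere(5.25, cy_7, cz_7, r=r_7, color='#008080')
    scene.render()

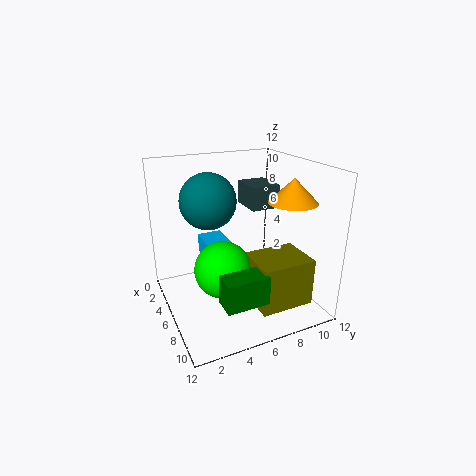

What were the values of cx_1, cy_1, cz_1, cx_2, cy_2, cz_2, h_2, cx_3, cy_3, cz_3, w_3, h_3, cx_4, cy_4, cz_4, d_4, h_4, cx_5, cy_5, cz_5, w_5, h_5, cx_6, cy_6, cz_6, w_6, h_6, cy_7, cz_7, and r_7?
cx_1 = 7.5
cy_1 = 4
cz_1 = 4.25
cx_2 = 10.25
cy_2 = 8.25
cz_2 = 10
h_2 = 1.75
cx_3 = 0.5
cy_3 = 4.25
cz_3 = 2.75
w_3 = 3
h_3 = 1.75
cx_4 = 7.75
cy_4 = 5.75
cz_4 = 1.75
d_4 = 4.25
h_4 = 3.75
cx_5 = 2.75
cy_5 = 7.5
cz_5 = 8
w_5 = 3
h_5 = 2
cx_6 = 9.75
cy_6 = 2.75
cz_6 = 3
w_6 = 1.75
h_6 = 2.25
cy_7 = 3.75
cz_7 = 9.25
r_7 = 2.25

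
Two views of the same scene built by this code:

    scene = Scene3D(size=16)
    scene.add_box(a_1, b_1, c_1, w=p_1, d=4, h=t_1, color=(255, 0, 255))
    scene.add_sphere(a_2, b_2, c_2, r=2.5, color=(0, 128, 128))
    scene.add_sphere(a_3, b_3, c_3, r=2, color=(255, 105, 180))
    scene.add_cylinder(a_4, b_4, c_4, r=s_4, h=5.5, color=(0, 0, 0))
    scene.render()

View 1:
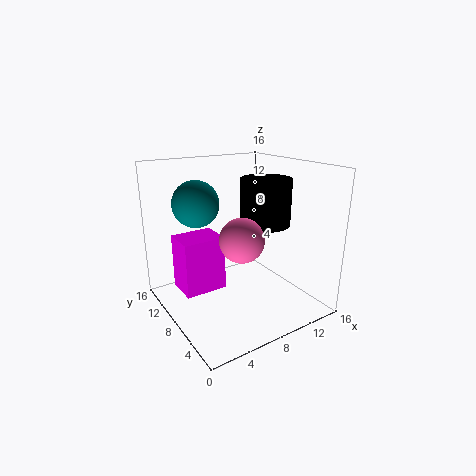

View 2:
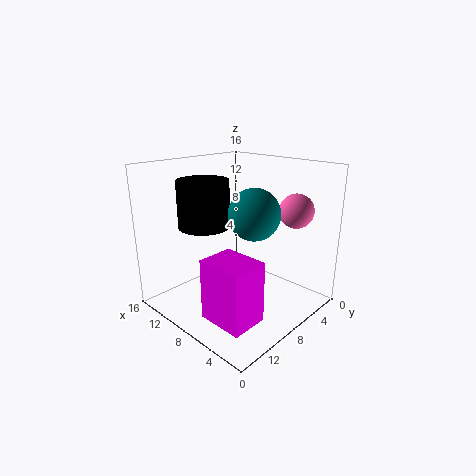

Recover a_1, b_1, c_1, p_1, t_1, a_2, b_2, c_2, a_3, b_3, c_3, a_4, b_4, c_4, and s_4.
a_1 = 2.5
b_1 = 10
c_1 = 1
p_1 = 5
t_1 = 6.5
a_2 = 4
b_2 = 10
c_2 = 12
a_3 = 4.5
b_3 = 2
c_3 = 10.5
a_4 = 12.5
b_4 = 9
c_4 = 8.5
s_4 = 3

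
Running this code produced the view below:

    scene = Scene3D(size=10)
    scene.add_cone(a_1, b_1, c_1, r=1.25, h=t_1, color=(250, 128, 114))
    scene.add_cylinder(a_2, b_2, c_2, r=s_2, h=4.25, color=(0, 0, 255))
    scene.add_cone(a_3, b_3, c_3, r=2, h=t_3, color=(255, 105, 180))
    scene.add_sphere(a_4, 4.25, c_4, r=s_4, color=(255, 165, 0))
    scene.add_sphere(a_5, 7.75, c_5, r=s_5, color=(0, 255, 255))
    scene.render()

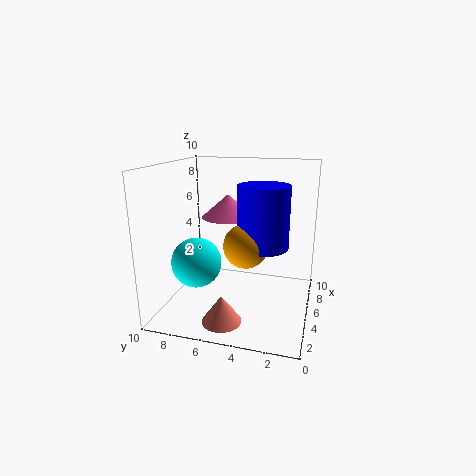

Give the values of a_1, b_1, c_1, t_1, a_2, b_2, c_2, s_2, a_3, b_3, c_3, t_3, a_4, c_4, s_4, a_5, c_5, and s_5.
a_1 = 1.25, b_1 = 5, c_1 = 0.75, t_1 = 1.75, a_2 = 5, b_2 = 3.25, c_2 = 4.5, s_2 = 1.75, a_3 = 7.5, b_3 = 6.5, c_3 = 5.75, t_3 = 1.75, a_4 = 4.25, c_4 = 4.75, s_4 = 1.5, a_5 = 4, c_5 = 3.25, s_5 = 1.75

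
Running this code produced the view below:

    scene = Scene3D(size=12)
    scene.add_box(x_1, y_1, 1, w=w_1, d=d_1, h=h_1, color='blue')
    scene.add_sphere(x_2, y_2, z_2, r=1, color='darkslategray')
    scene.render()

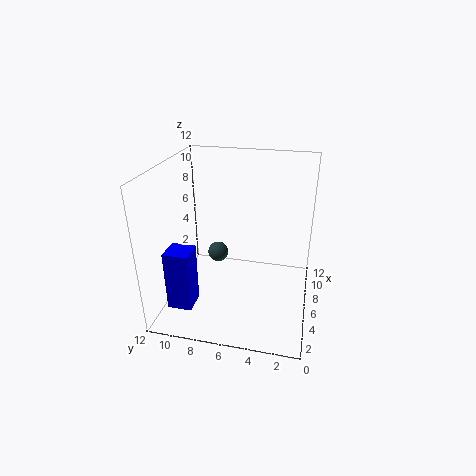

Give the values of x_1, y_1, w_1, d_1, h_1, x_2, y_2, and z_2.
x_1 = 2; y_1 = 9; w_1 = 2; d_1 = 2; h_1 = 5; x_2 = 10; y_2 = 9; z_2 = 2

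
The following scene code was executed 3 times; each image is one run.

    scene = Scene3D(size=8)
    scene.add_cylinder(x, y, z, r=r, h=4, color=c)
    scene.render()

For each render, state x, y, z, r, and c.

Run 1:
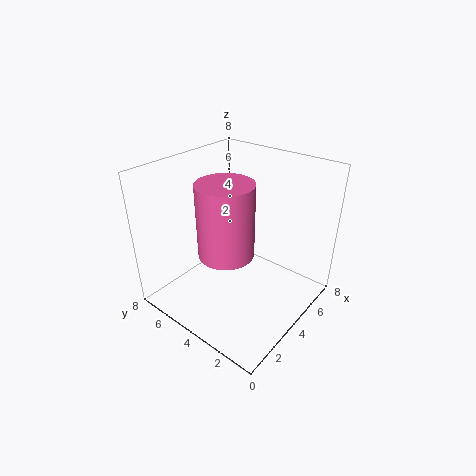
x = 3, y = 4, z = 3.5, r = 1.5, c = 'hotpink'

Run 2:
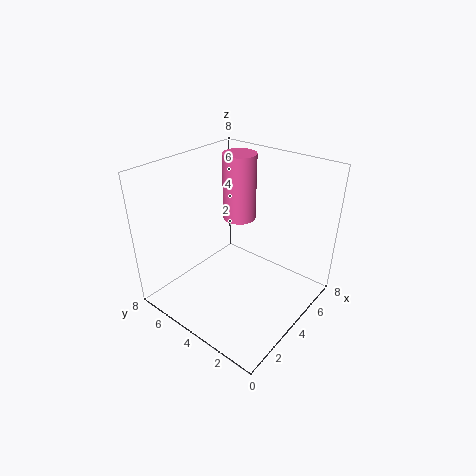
x = 6, y = 5.5, z = 4, r = 1, c = 'hotpink'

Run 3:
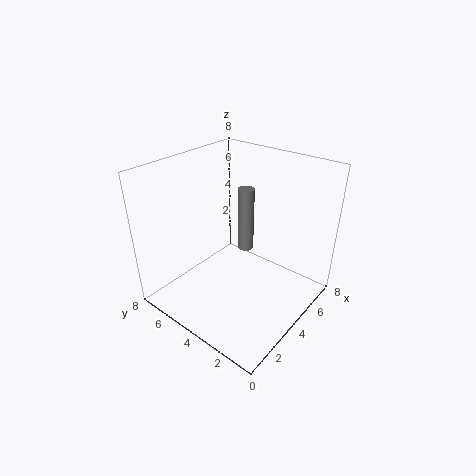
x = 6, y = 5, z = 2, r = 0.5, c = 'gray'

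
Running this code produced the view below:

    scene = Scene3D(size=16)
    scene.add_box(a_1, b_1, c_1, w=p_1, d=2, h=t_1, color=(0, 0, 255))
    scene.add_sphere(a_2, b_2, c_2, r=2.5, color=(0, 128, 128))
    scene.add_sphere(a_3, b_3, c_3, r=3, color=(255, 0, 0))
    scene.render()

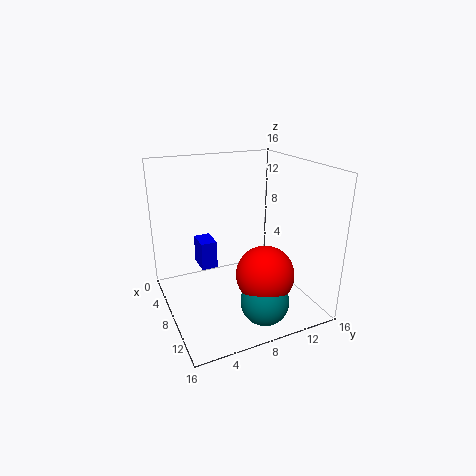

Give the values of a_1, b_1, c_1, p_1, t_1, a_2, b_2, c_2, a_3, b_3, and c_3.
a_1 = 1, b_1 = 5, c_1 = 2.5, p_1 = 3, t_1 = 3.5, a_2 = 13.5, b_2 = 8.5, c_2 = 3, a_3 = 12.5, b_3 = 9, c_3 = 5.5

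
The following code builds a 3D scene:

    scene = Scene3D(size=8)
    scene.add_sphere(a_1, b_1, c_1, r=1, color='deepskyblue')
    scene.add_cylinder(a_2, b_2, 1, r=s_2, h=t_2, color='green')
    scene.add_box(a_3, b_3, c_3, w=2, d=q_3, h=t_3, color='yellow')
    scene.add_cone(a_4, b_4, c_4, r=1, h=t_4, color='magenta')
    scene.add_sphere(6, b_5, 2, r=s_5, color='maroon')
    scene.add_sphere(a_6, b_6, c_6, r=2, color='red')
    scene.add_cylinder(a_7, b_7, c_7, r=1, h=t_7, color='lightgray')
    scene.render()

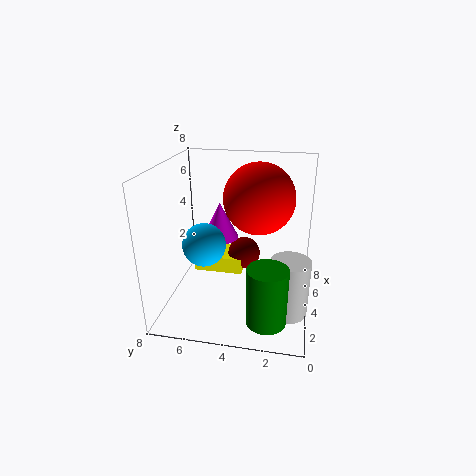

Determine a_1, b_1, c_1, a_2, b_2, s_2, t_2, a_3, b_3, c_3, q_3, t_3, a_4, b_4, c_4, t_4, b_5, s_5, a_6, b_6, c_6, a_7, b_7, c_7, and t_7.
a_1 = 1; b_1 = 5; c_1 = 5; a_2 = 1; b_2 = 2; s_2 = 1; t_2 = 3; a_3 = 5; b_3 = 4; c_3 = 1; q_3 = 3; t_3 = 1; a_4 = 4; b_4 = 5; c_4 = 4; t_4 = 2; b_5 = 4; s_5 = 1; a_6 = 5; b_6 = 3; c_6 = 6; a_7 = 2; b_7 = 1; c_7 = 1; t_7 = 3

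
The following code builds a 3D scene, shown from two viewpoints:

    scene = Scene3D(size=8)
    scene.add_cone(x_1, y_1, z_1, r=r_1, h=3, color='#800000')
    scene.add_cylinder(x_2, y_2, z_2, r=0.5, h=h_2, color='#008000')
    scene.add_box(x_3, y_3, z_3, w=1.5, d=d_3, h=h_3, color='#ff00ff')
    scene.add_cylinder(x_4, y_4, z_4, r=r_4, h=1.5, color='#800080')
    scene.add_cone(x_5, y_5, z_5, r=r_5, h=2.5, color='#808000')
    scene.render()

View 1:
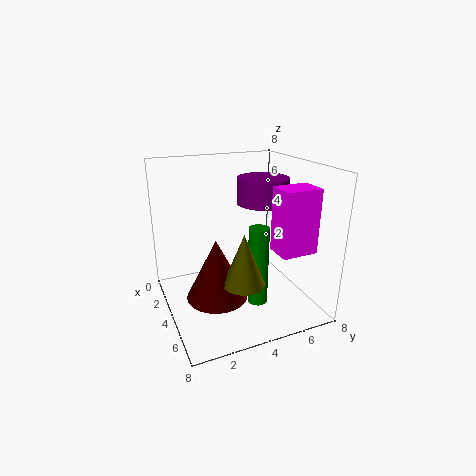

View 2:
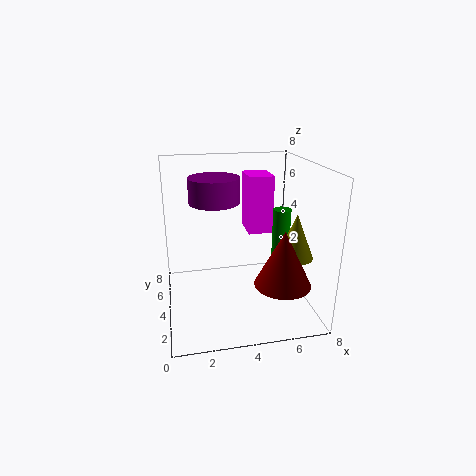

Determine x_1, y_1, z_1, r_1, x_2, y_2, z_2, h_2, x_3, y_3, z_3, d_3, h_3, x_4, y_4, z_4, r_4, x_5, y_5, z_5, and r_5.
x_1 = 6
y_1 = 2
z_1 = 2
r_1 = 1.5
x_2 = 6.5
y_2 = 4
z_2 = 1.5
h_2 = 4
x_3 = 5
y_3 = 5.5
z_3 = 3.5
d_3 = 2
h_3 = 3.5
x_4 = 3
y_4 = 6
z_4 = 5.5
r_4 = 1.5
x_5 = 7
y_5 = 3
z_5 = 3
r_5 = 1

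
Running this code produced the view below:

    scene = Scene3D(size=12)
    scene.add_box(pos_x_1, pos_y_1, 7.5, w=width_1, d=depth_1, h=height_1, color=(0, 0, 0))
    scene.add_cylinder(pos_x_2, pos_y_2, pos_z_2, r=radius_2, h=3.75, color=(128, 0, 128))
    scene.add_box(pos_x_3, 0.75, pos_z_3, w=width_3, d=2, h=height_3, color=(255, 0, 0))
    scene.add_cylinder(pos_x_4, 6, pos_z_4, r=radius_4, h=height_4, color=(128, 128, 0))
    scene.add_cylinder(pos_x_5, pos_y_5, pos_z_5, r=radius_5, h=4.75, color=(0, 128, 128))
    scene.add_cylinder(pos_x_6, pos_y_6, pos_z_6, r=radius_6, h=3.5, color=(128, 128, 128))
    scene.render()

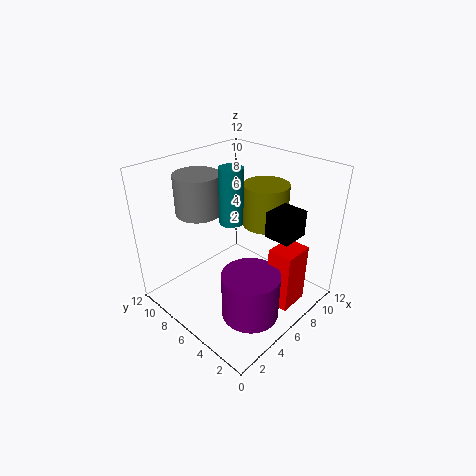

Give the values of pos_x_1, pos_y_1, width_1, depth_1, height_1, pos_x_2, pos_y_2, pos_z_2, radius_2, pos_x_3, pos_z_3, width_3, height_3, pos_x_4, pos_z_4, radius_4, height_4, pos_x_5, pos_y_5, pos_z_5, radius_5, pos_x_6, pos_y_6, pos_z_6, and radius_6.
pos_x_1 = 5.75; pos_y_1 = 1; width_1 = 2.25; depth_1 = 2; height_1 = 2; pos_x_2 = 4; pos_y_2 = 2.75; pos_z_2 = 1.25; radius_2 = 2.25; pos_x_3 = 6; pos_z_3 = 1.25; width_3 = 2.5; height_3 = 5; pos_x_4 = 9.5; pos_z_4 = 6; radius_4 = 2; height_4 = 3.75; pos_x_5 = 6.25; pos_y_5 = 7; pos_z_5 = 7; radius_5 = 1; pos_x_6 = 5.25; pos_y_6 = 10; pos_z_6 = 7.25; radius_6 = 2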